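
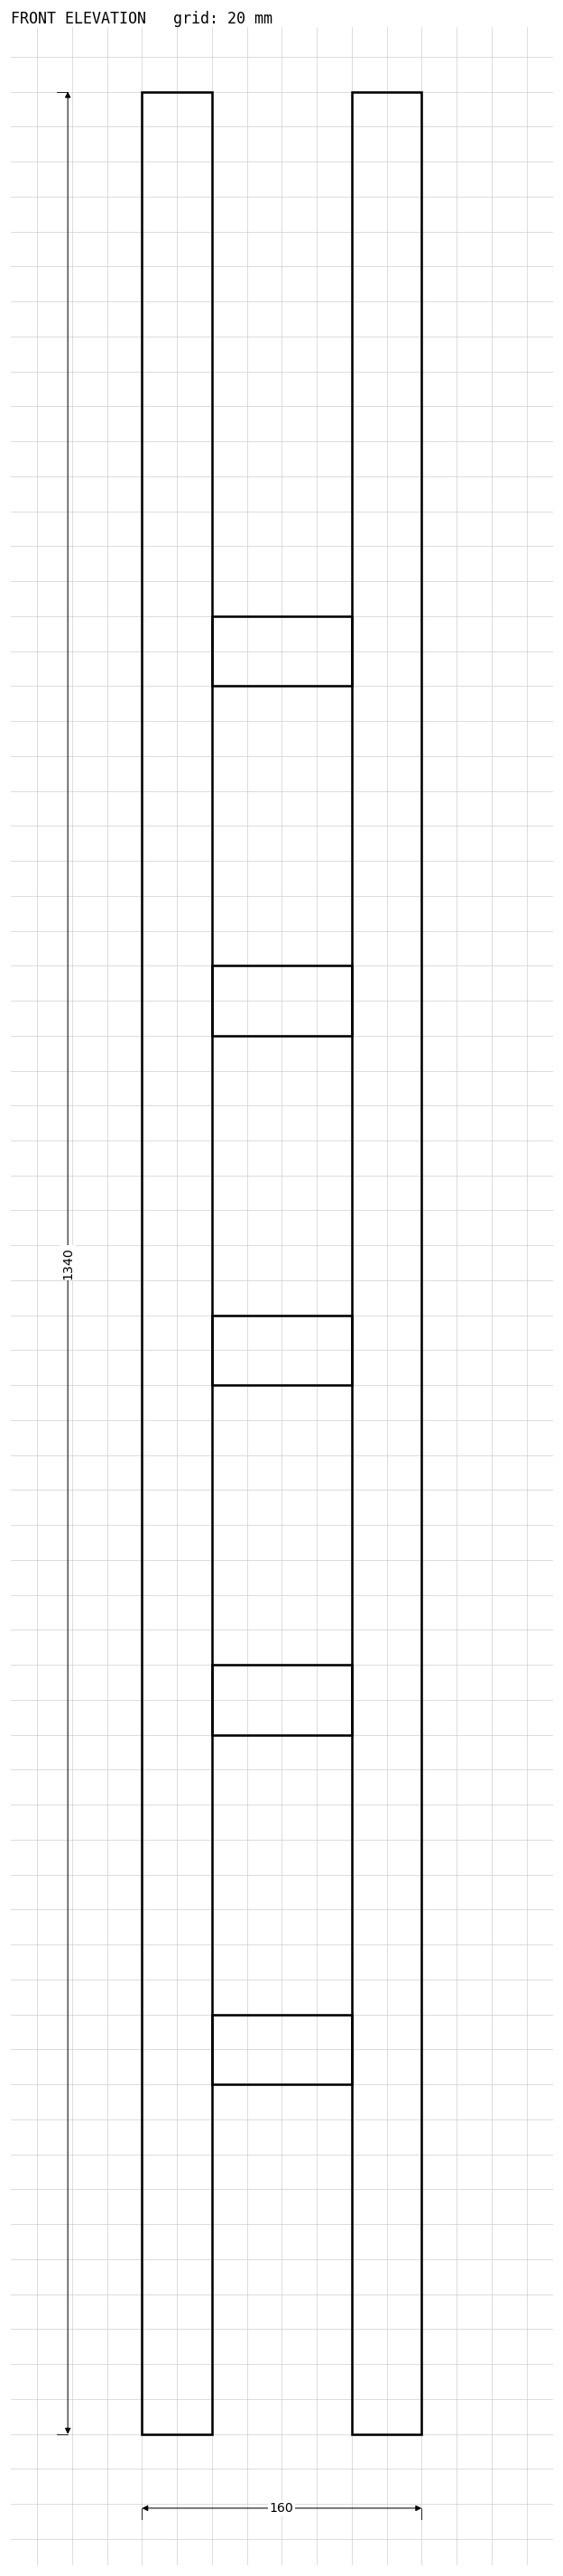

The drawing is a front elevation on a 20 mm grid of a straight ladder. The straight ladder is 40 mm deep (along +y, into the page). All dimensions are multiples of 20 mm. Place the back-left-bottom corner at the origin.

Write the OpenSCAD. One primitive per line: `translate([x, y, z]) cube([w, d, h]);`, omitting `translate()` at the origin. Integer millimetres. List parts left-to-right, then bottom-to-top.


cube([40, 40, 1340]);
translate([40, 0, 200]) cube([80, 40, 40]);
translate([40, 0, 400]) cube([80, 40, 40]);
translate([40, 0, 600]) cube([80, 40, 40]);
translate([40, 0, 800]) cube([80, 40, 40]);
translate([40, 0, 1000]) cube([80, 40, 40]);
translate([120, 0, 0]) cube([40, 40, 1340]);


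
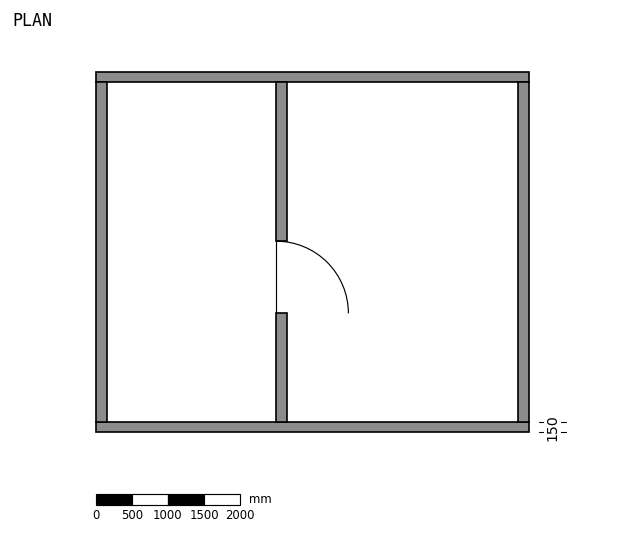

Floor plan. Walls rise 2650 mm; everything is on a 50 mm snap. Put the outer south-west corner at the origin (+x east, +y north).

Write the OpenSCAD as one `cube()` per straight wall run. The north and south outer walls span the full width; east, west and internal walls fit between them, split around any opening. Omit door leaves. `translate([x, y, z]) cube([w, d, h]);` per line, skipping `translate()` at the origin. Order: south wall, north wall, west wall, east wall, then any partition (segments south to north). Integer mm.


cube([6000, 150, 2650]);
translate([0, 4850, 0]) cube([6000, 150, 2650]);
translate([0, 150, 0]) cube([150, 4700, 2650]);
translate([5850, 150, 0]) cube([150, 4700, 2650]);
translate([2500, 150, 0]) cube([150, 1500, 2650]);
translate([2500, 2650, 0]) cube([150, 2200, 2650]);


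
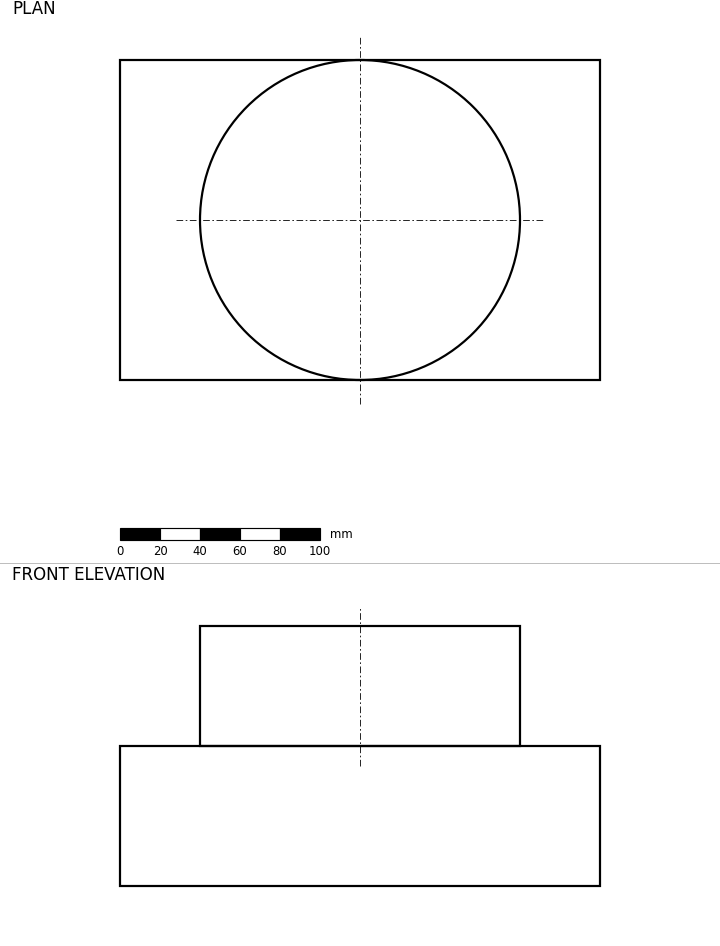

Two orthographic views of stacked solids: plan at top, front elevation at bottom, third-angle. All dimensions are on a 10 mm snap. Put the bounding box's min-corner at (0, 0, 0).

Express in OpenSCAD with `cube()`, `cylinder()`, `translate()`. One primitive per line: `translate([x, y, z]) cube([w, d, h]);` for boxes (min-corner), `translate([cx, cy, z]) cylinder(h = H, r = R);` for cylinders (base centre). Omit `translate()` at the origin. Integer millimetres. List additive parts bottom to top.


cube([240, 160, 70]);
translate([120, 80, 70]) cylinder(h = 60, r = 80);


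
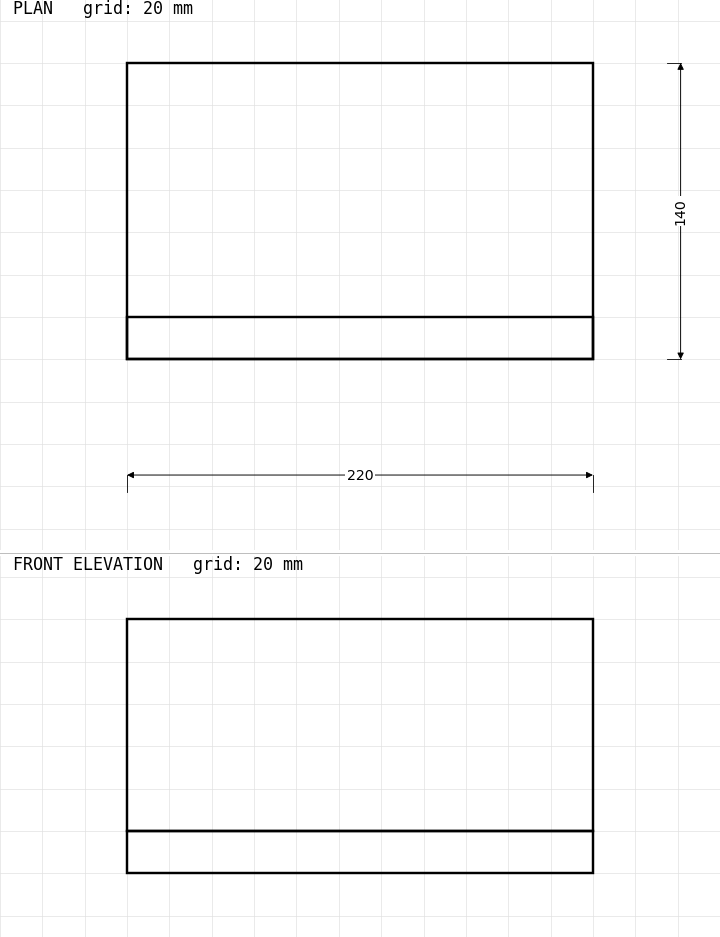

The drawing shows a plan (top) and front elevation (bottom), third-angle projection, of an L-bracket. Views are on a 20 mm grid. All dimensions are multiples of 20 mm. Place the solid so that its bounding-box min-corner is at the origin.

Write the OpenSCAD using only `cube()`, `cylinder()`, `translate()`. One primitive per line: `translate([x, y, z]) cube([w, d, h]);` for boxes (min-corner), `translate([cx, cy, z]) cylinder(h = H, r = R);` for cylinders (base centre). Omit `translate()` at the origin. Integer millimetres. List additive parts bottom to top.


cube([220, 140, 20]);
translate([0, 0, 20]) cube([220, 20, 100]);


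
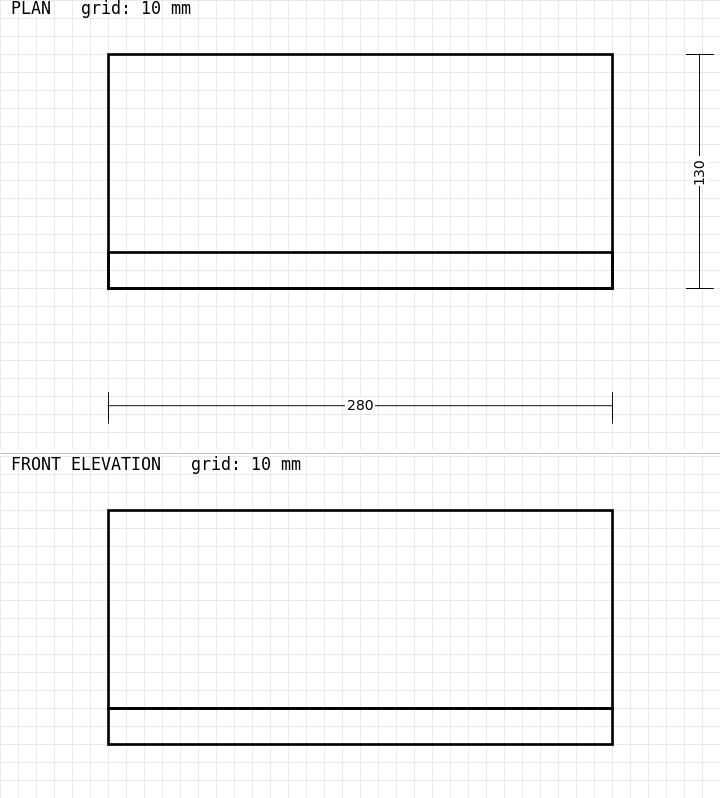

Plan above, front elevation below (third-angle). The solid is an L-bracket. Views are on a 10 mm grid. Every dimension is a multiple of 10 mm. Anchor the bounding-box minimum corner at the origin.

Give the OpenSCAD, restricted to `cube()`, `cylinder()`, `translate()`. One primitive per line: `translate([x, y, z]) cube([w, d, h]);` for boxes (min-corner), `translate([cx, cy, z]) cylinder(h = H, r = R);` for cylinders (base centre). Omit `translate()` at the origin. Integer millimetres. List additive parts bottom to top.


cube([280, 130, 20]);
translate([0, 0, 20]) cube([280, 20, 110]);


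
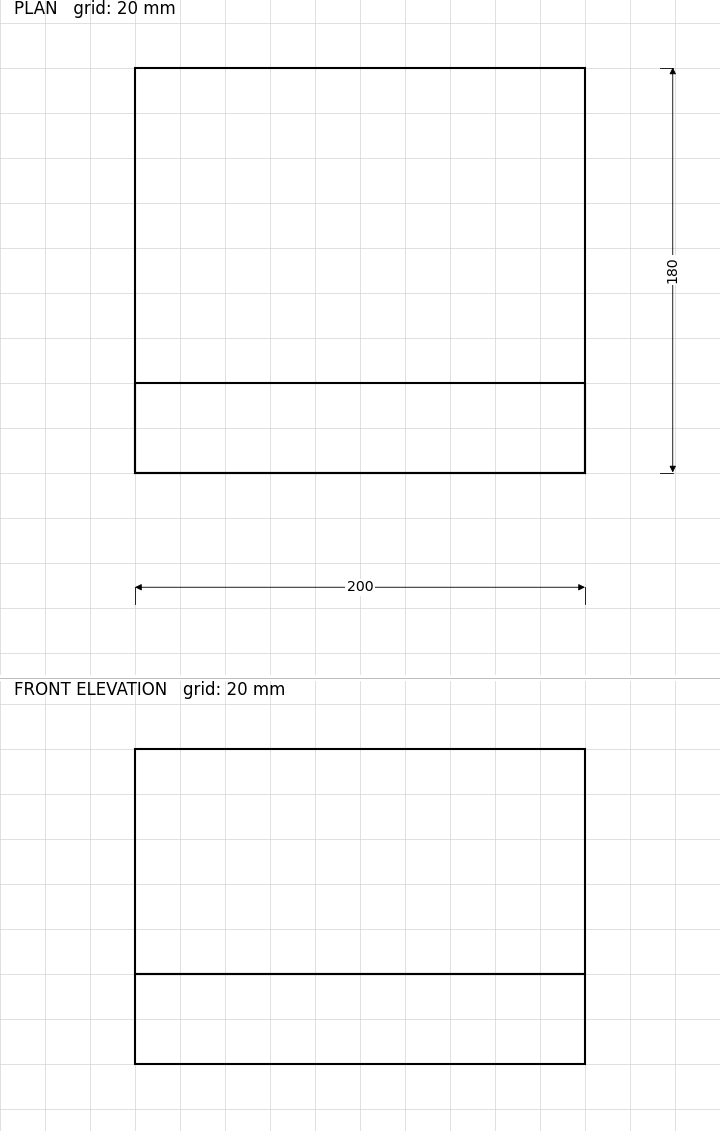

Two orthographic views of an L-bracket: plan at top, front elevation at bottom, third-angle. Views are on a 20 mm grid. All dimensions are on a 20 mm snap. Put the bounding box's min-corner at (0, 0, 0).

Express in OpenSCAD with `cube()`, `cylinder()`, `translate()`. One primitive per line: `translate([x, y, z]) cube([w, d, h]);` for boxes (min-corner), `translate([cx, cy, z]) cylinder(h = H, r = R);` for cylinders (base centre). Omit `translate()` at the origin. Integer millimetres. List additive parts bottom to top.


cube([200, 180, 40]);
translate([0, 0, 40]) cube([200, 40, 100]);


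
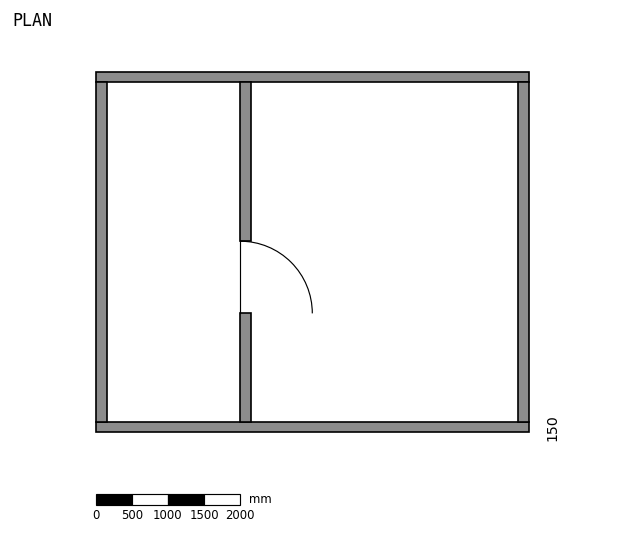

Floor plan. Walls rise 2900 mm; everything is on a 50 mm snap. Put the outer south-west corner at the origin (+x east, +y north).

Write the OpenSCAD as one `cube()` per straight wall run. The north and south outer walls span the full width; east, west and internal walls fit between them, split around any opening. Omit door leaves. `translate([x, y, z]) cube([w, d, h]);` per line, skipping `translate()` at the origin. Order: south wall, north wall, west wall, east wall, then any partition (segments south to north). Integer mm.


cube([6000, 150, 2900]);
translate([0, 4850, 0]) cube([6000, 150, 2900]);
translate([0, 150, 0]) cube([150, 4700, 2900]);
translate([5850, 150, 0]) cube([150, 4700, 2900]);
translate([2000, 150, 0]) cube([150, 1500, 2900]);
translate([2000, 2650, 0]) cube([150, 2200, 2900]);


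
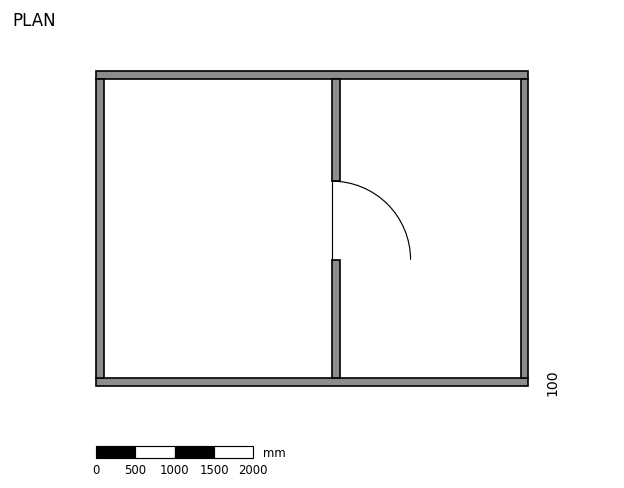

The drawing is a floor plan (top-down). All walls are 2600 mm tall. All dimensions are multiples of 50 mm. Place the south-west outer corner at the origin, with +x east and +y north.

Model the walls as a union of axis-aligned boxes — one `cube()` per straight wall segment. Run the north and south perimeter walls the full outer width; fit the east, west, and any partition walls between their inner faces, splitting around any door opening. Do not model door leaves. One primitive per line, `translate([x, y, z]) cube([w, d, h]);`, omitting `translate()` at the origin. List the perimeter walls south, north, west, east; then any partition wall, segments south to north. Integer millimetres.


cube([5500, 100, 2600]);
translate([0, 3900, 0]) cube([5500, 100, 2600]);
translate([0, 100, 0]) cube([100, 3800, 2600]);
translate([5400, 100, 0]) cube([100, 3800, 2600]);
translate([3000, 100, 0]) cube([100, 1500, 2600]);
translate([3000, 2600, 0]) cube([100, 1300, 2600]);


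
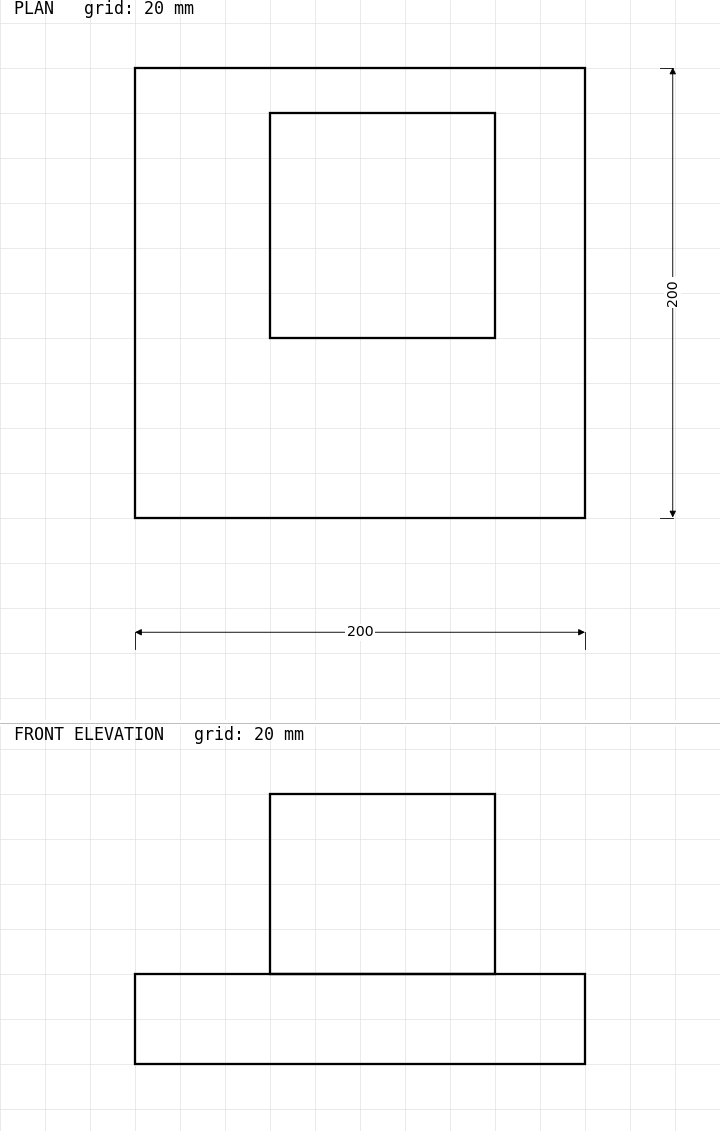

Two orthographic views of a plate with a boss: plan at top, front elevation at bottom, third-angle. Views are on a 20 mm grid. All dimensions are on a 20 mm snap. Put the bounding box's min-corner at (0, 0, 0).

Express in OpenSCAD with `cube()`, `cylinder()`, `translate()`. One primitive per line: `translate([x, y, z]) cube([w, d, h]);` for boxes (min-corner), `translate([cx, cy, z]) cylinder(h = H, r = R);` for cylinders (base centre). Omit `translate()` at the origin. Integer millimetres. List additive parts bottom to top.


cube([200, 200, 40]);
translate([60, 80, 40]) cube([100, 100, 80]);


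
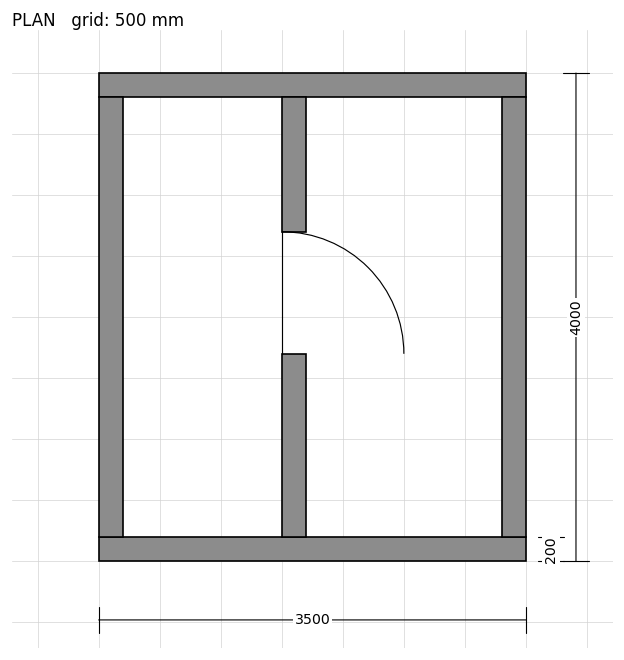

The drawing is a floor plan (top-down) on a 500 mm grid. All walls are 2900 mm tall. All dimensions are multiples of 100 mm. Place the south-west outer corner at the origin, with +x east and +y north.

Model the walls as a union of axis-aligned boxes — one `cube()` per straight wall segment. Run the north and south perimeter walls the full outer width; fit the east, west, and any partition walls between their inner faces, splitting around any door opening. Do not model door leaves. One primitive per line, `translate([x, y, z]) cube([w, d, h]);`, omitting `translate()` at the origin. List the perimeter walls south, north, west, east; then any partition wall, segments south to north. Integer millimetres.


cube([3500, 200, 2900]);
translate([0, 3800, 0]) cube([3500, 200, 2900]);
translate([0, 200, 0]) cube([200, 3600, 2900]);
translate([3300, 200, 0]) cube([200, 3600, 2900]);
translate([1500, 200, 0]) cube([200, 1500, 2900]);
translate([1500, 2700, 0]) cube([200, 1100, 2900]);


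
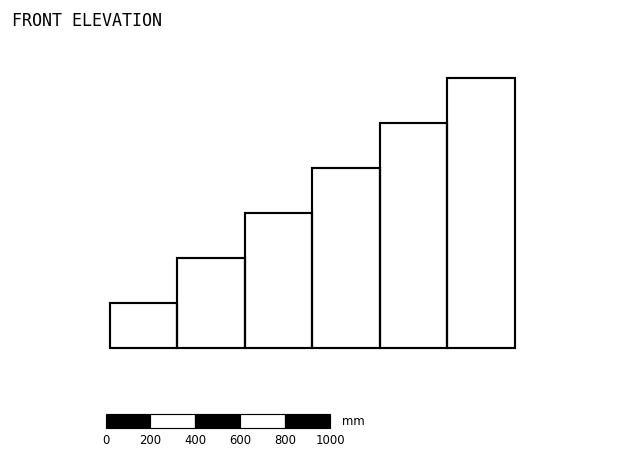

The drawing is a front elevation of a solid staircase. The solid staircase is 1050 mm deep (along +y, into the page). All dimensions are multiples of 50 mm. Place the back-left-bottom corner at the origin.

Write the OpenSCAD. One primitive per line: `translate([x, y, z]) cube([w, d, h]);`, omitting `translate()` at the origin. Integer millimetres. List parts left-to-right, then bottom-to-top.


cube([300, 1050, 200]);
translate([300, 0, 0]) cube([300, 1050, 400]);
translate([600, 0, 0]) cube([300, 1050, 600]);
translate([900, 0, 0]) cube([300, 1050, 800]);
translate([1200, 0, 0]) cube([300, 1050, 1000]);
translate([1500, 0, 0]) cube([300, 1050, 1200]);


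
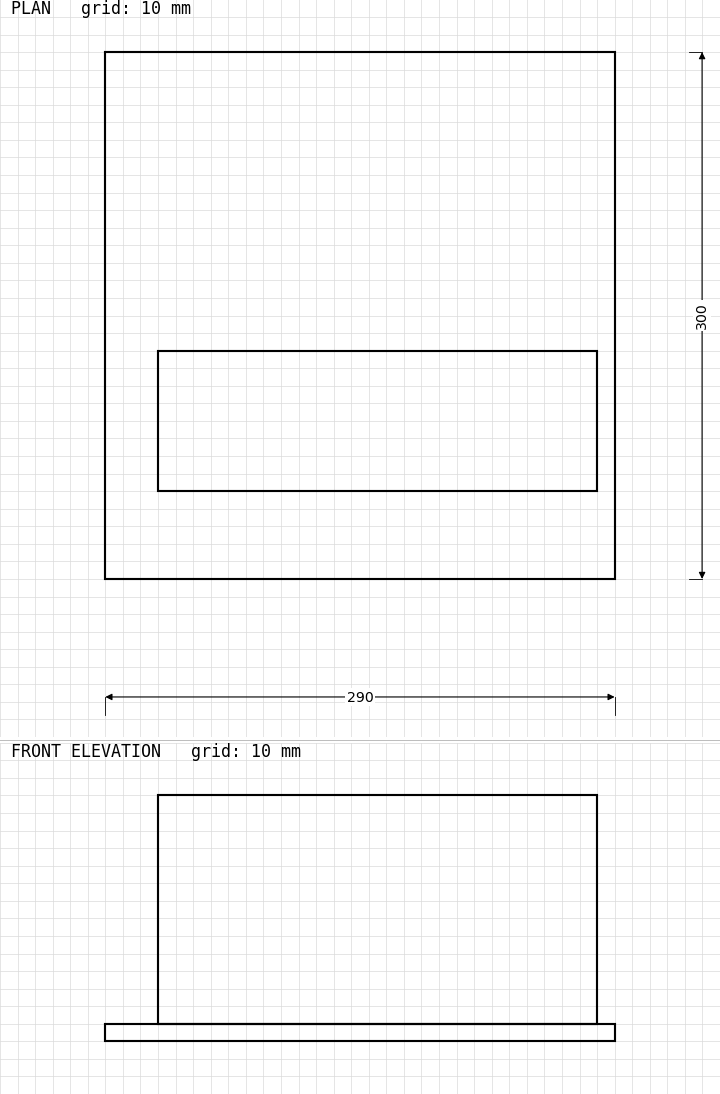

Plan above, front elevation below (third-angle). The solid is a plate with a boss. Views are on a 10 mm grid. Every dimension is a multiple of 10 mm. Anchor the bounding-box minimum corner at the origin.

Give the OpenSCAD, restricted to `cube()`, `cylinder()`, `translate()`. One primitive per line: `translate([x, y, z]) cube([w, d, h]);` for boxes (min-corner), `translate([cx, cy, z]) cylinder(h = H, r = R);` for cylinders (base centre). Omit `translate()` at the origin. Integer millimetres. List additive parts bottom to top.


cube([290, 300, 10]);
translate([30, 50, 10]) cube([250, 80, 130]);


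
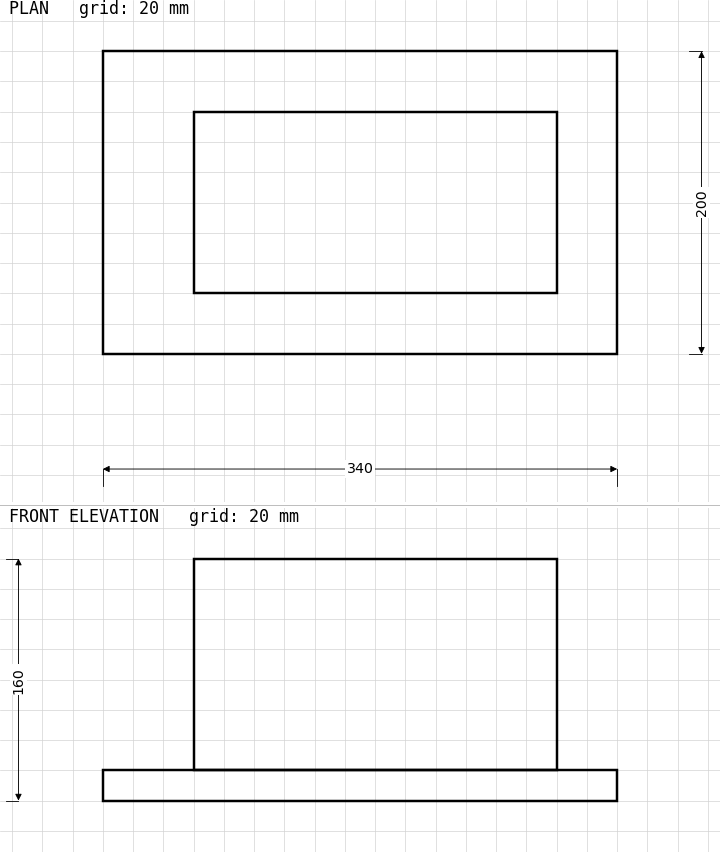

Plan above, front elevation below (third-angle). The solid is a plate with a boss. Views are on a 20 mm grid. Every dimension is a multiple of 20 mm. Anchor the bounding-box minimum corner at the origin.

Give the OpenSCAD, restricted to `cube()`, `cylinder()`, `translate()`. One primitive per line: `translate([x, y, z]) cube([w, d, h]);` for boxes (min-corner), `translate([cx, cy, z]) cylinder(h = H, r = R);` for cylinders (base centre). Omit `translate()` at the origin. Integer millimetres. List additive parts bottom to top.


cube([340, 200, 20]);
translate([60, 40, 20]) cube([240, 120, 140]);


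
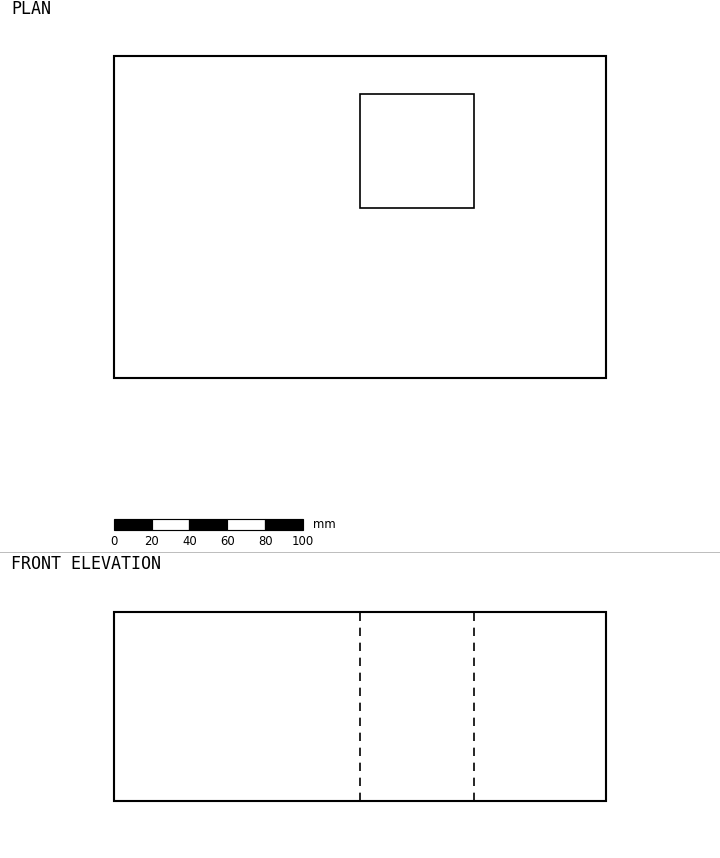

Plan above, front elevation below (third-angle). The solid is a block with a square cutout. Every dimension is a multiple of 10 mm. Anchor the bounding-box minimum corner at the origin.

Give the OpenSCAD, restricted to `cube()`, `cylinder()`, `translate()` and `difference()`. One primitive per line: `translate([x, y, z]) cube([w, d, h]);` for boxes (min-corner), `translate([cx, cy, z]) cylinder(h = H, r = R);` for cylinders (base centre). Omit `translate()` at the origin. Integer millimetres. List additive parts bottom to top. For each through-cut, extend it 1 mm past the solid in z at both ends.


difference() {
  cube([260, 170, 100]);
  translate([130, 90, -1]) cube([60, 60, 102]);
}


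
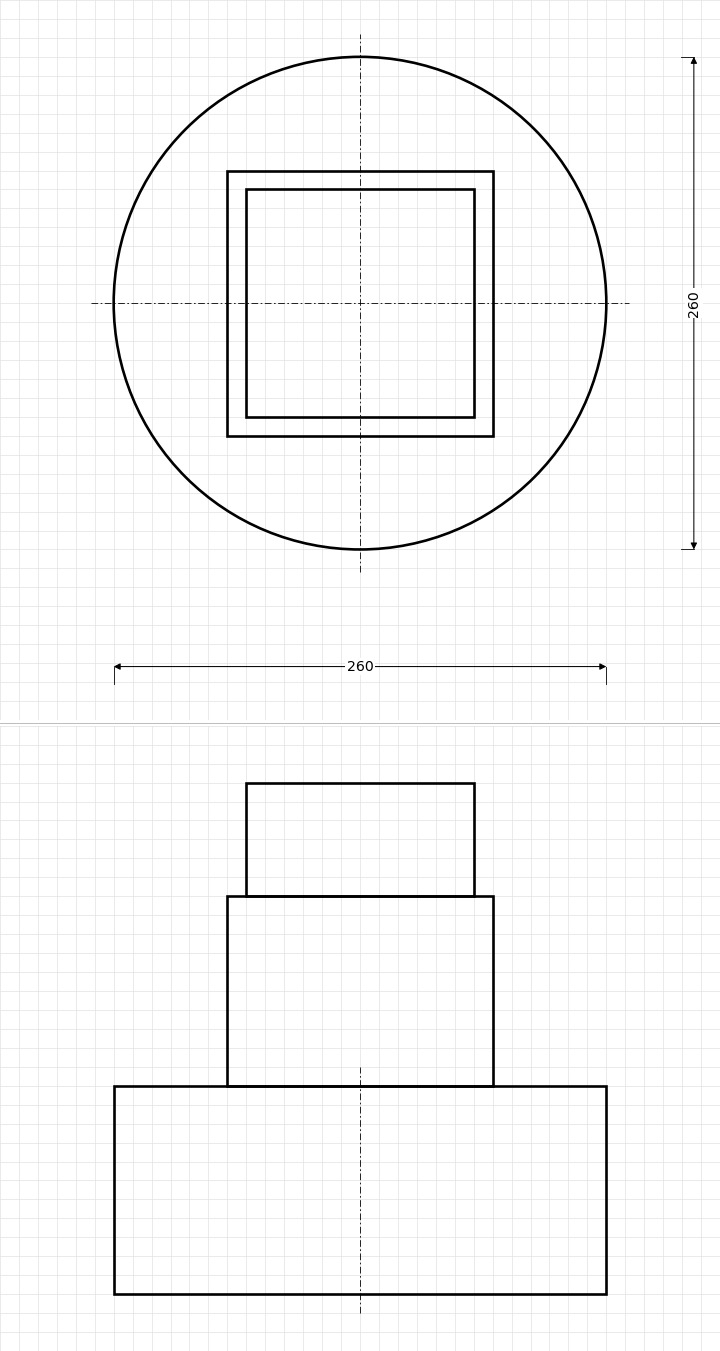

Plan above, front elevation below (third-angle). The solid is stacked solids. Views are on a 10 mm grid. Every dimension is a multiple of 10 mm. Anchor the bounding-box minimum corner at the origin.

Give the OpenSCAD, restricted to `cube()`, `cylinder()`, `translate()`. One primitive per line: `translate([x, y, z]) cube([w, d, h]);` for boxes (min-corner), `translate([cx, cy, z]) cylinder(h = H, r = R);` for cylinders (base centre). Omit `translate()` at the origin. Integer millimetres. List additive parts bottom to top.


translate([130, 130, 0]) cylinder(h = 110, r = 130);
translate([60, 60, 110]) cube([140, 140, 100]);
translate([70, 70, 210]) cube([120, 120, 60]);


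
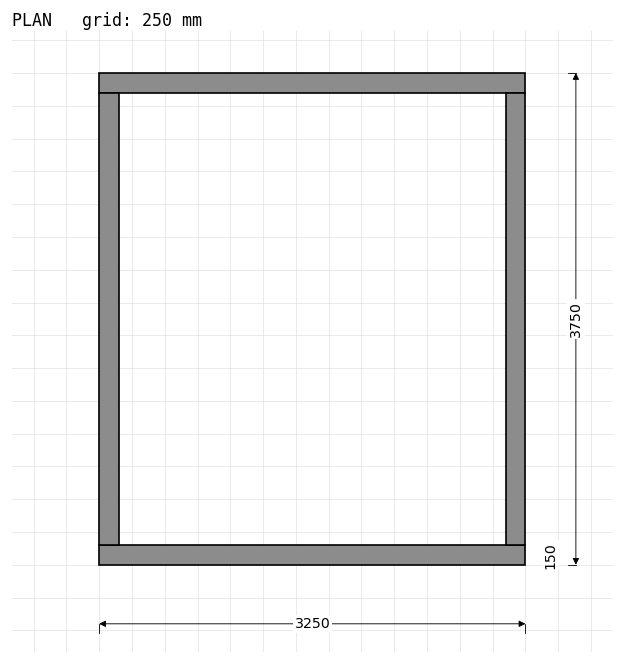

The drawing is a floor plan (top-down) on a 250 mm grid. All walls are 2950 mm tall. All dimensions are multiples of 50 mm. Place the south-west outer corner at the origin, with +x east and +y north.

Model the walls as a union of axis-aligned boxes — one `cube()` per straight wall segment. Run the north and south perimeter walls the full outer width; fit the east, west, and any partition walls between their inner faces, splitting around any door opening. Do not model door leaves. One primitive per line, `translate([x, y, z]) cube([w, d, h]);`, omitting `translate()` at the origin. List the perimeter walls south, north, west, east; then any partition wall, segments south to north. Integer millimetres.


cube([3250, 150, 2950]);
translate([0, 3600, 0]) cube([3250, 150, 2950]);
translate([0, 150, 0]) cube([150, 3450, 2950]);
translate([3100, 150, 0]) cube([150, 3450, 2950]);


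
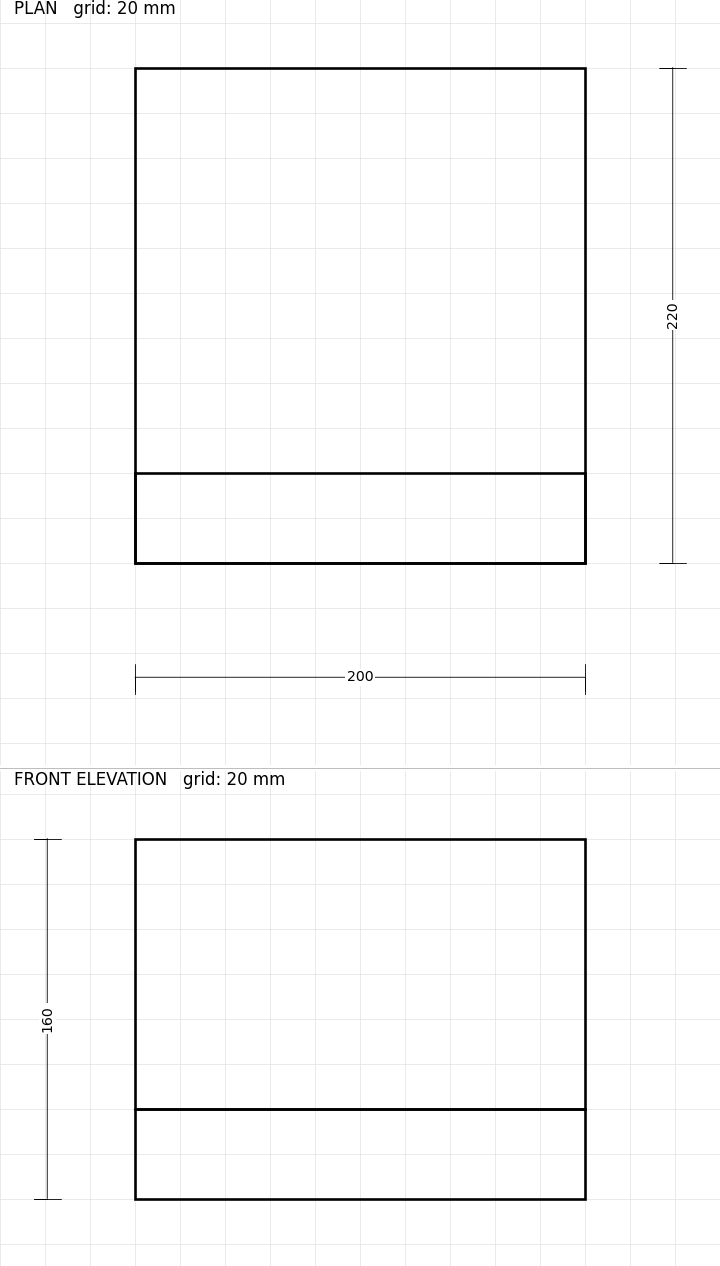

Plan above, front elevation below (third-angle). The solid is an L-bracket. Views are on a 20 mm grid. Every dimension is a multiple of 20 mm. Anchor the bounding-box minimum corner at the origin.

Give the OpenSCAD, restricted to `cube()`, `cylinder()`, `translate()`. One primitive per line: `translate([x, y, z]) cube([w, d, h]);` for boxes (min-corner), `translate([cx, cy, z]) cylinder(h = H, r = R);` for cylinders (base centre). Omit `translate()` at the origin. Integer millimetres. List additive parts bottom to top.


cube([200, 220, 40]);
translate([0, 0, 40]) cube([200, 40, 120]);


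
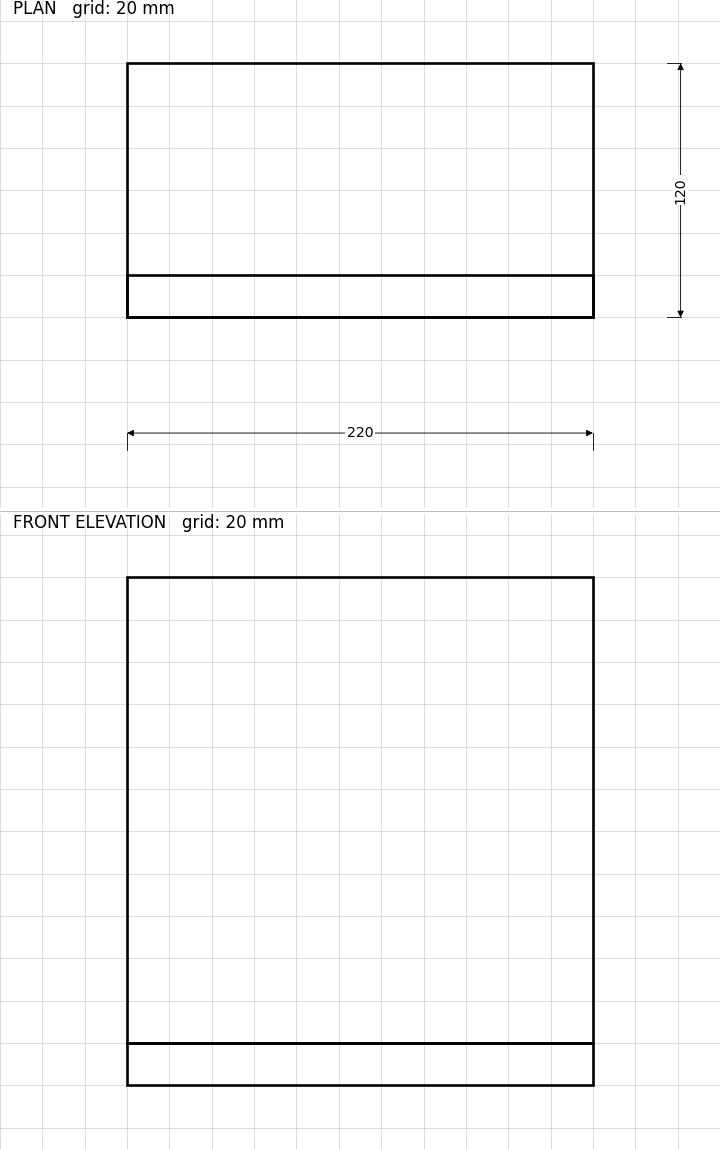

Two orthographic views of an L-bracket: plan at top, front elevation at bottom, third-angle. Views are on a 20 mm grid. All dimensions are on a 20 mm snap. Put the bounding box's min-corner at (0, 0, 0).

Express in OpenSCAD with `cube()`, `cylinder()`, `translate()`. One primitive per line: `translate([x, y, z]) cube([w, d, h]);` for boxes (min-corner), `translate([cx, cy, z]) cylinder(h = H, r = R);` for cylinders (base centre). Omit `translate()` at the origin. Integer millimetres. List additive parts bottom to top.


cube([220, 120, 20]);
translate([0, 0, 20]) cube([220, 20, 220]);


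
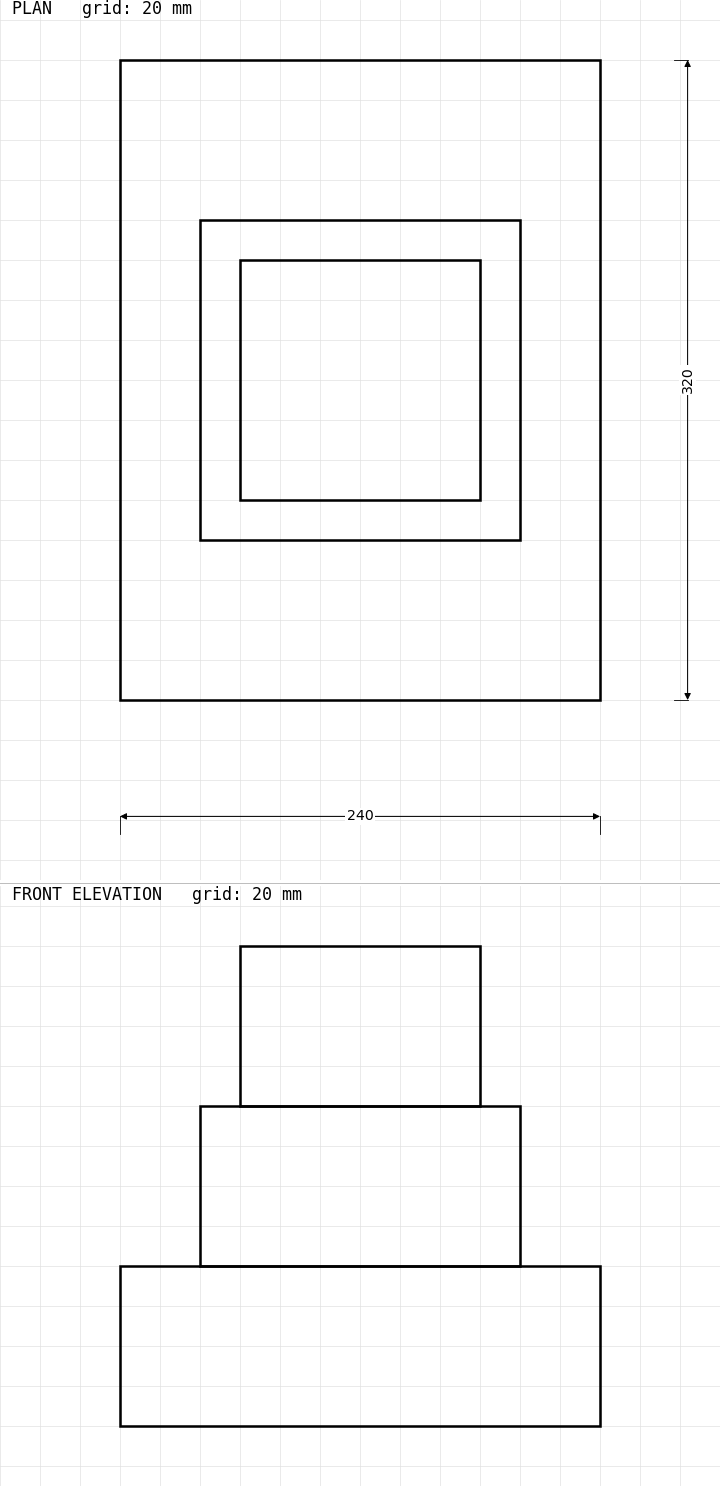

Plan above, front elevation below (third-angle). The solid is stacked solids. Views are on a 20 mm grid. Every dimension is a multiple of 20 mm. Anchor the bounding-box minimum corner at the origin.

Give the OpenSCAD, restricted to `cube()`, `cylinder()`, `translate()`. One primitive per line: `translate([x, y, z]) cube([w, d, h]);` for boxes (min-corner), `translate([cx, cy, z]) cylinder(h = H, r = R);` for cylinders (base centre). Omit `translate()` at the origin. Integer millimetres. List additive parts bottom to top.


cube([240, 320, 80]);
translate([40, 80, 80]) cube([160, 160, 80]);
translate([60, 100, 160]) cube([120, 120, 80]);


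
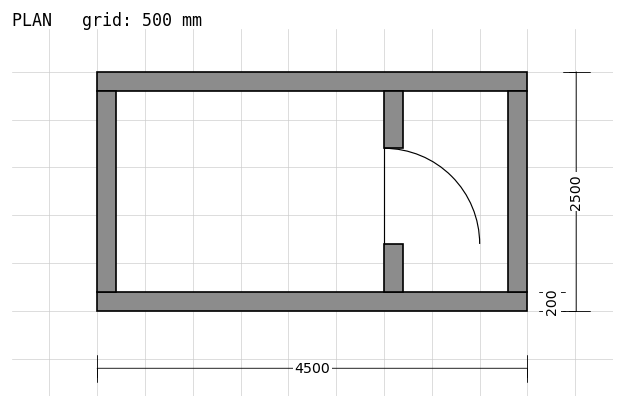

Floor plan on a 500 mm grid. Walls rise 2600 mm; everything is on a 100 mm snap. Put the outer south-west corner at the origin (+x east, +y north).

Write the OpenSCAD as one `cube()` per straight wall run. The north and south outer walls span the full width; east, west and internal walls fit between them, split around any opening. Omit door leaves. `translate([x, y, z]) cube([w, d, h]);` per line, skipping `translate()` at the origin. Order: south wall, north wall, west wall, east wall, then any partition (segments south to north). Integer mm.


cube([4500, 200, 2600]);
translate([0, 2300, 0]) cube([4500, 200, 2600]);
translate([0, 200, 0]) cube([200, 2100, 2600]);
translate([4300, 200, 0]) cube([200, 2100, 2600]);
translate([3000, 200, 0]) cube([200, 500, 2600]);
translate([3000, 1700, 0]) cube([200, 600, 2600]);


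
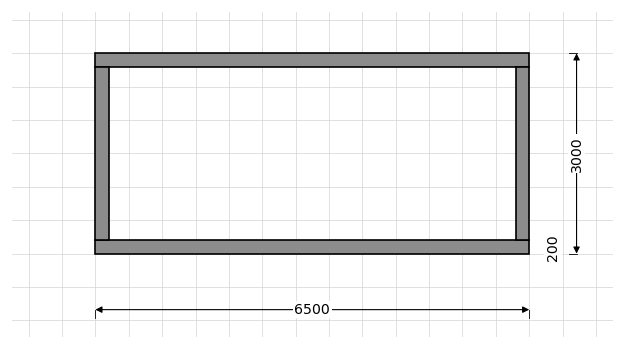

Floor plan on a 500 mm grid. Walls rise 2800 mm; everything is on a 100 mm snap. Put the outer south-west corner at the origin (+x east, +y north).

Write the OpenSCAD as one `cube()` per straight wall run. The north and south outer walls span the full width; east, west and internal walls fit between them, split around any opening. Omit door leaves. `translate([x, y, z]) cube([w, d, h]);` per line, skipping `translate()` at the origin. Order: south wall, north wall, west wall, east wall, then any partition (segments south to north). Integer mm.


cube([6500, 200, 2800]);
translate([0, 2800, 0]) cube([6500, 200, 2800]);
translate([0, 200, 0]) cube([200, 2600, 2800]);
translate([6300, 200, 0]) cube([200, 2600, 2800]);


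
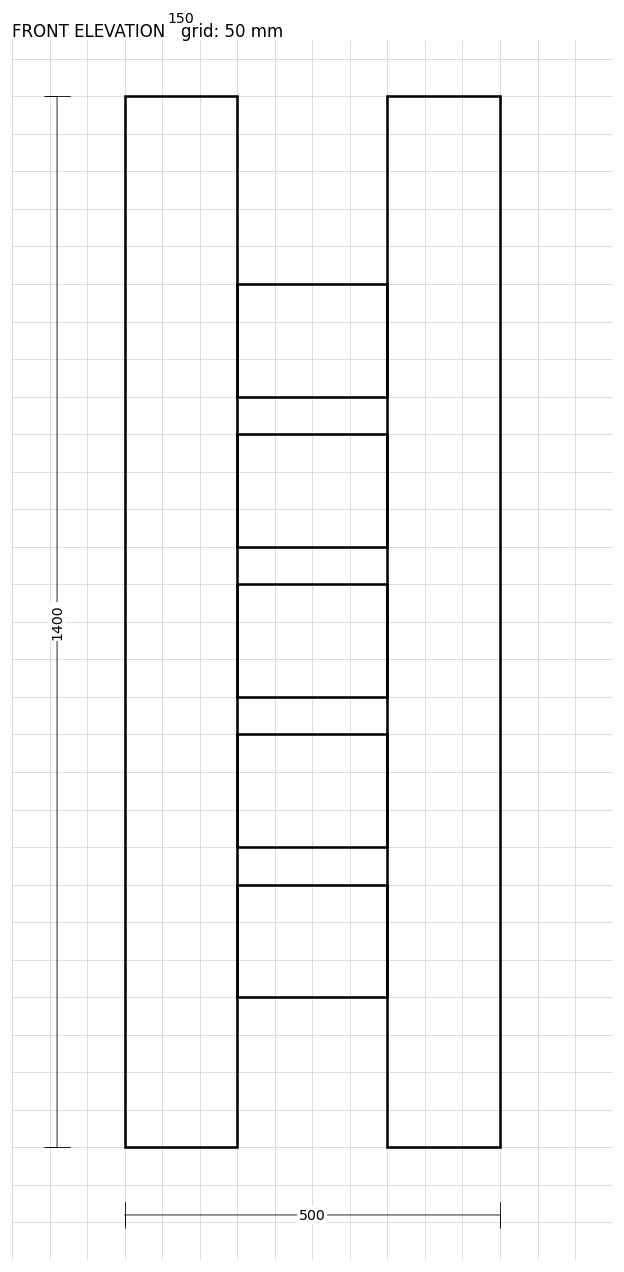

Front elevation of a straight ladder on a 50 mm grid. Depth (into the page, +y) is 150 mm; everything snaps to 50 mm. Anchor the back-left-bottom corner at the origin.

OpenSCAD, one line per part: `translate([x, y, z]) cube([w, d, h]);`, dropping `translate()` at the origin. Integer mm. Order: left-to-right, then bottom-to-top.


cube([150, 150, 1400]);
translate([150, 0, 200]) cube([200, 150, 150]);
translate([150, 0, 400]) cube([200, 150, 150]);
translate([150, 0, 600]) cube([200, 150, 150]);
translate([150, 0, 800]) cube([200, 150, 150]);
translate([150, 0, 1000]) cube([200, 150, 150]);
translate([350, 0, 0]) cube([150, 150, 1400]);


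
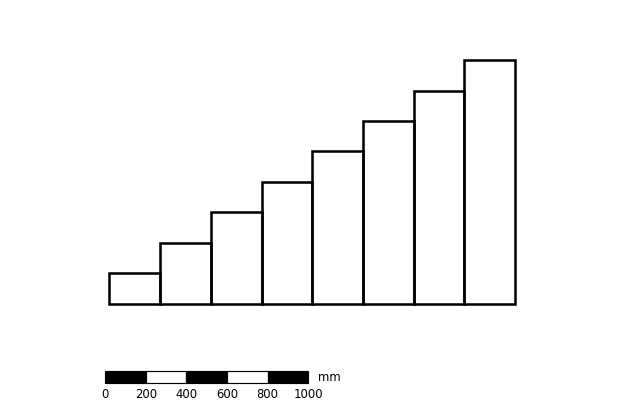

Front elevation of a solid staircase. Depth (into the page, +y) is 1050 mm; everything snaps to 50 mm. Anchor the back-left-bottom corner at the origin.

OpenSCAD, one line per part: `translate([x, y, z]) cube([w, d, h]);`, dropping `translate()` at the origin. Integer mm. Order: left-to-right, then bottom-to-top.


cube([250, 1050, 150]);
translate([250, 0, 0]) cube([250, 1050, 300]);
translate([500, 0, 0]) cube([250, 1050, 450]);
translate([750, 0, 0]) cube([250, 1050, 600]);
translate([1000, 0, 0]) cube([250, 1050, 750]);
translate([1250, 0, 0]) cube([250, 1050, 900]);
translate([1500, 0, 0]) cube([250, 1050, 1050]);
translate([1750, 0, 0]) cube([250, 1050, 1200]);


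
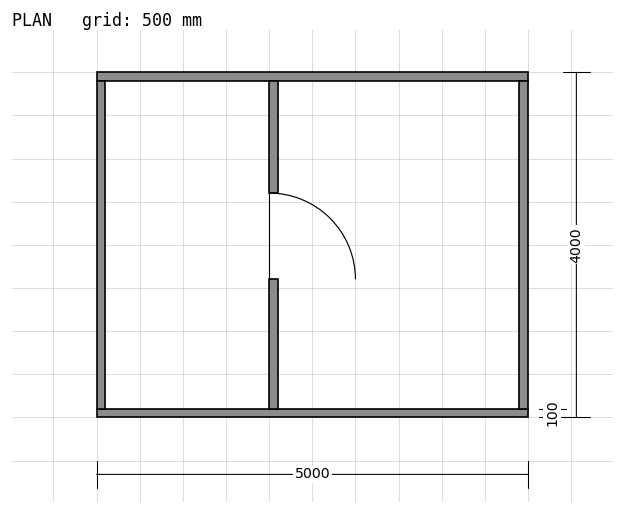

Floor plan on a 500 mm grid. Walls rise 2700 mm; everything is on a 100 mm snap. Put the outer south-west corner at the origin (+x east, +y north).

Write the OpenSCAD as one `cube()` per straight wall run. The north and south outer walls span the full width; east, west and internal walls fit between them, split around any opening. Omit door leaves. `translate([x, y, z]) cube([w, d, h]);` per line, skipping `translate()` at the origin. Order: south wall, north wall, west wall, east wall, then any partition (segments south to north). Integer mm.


cube([5000, 100, 2700]);
translate([0, 3900, 0]) cube([5000, 100, 2700]);
translate([0, 100, 0]) cube([100, 3800, 2700]);
translate([4900, 100, 0]) cube([100, 3800, 2700]);
translate([2000, 100, 0]) cube([100, 1500, 2700]);
translate([2000, 2600, 0]) cube([100, 1300, 2700]);


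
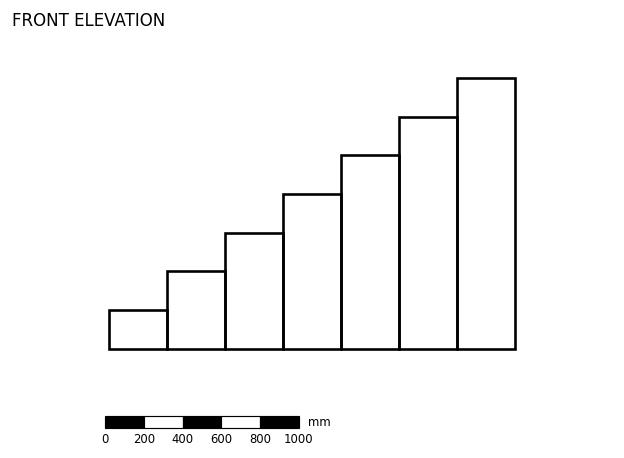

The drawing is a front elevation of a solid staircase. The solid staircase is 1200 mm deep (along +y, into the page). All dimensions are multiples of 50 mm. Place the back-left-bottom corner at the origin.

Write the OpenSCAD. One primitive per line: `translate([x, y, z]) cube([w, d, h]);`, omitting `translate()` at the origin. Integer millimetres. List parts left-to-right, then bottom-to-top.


cube([300, 1200, 200]);
translate([300, 0, 0]) cube([300, 1200, 400]);
translate([600, 0, 0]) cube([300, 1200, 600]);
translate([900, 0, 0]) cube([300, 1200, 800]);
translate([1200, 0, 0]) cube([300, 1200, 1000]);
translate([1500, 0, 0]) cube([300, 1200, 1200]);
translate([1800, 0, 0]) cube([300, 1200, 1400]);


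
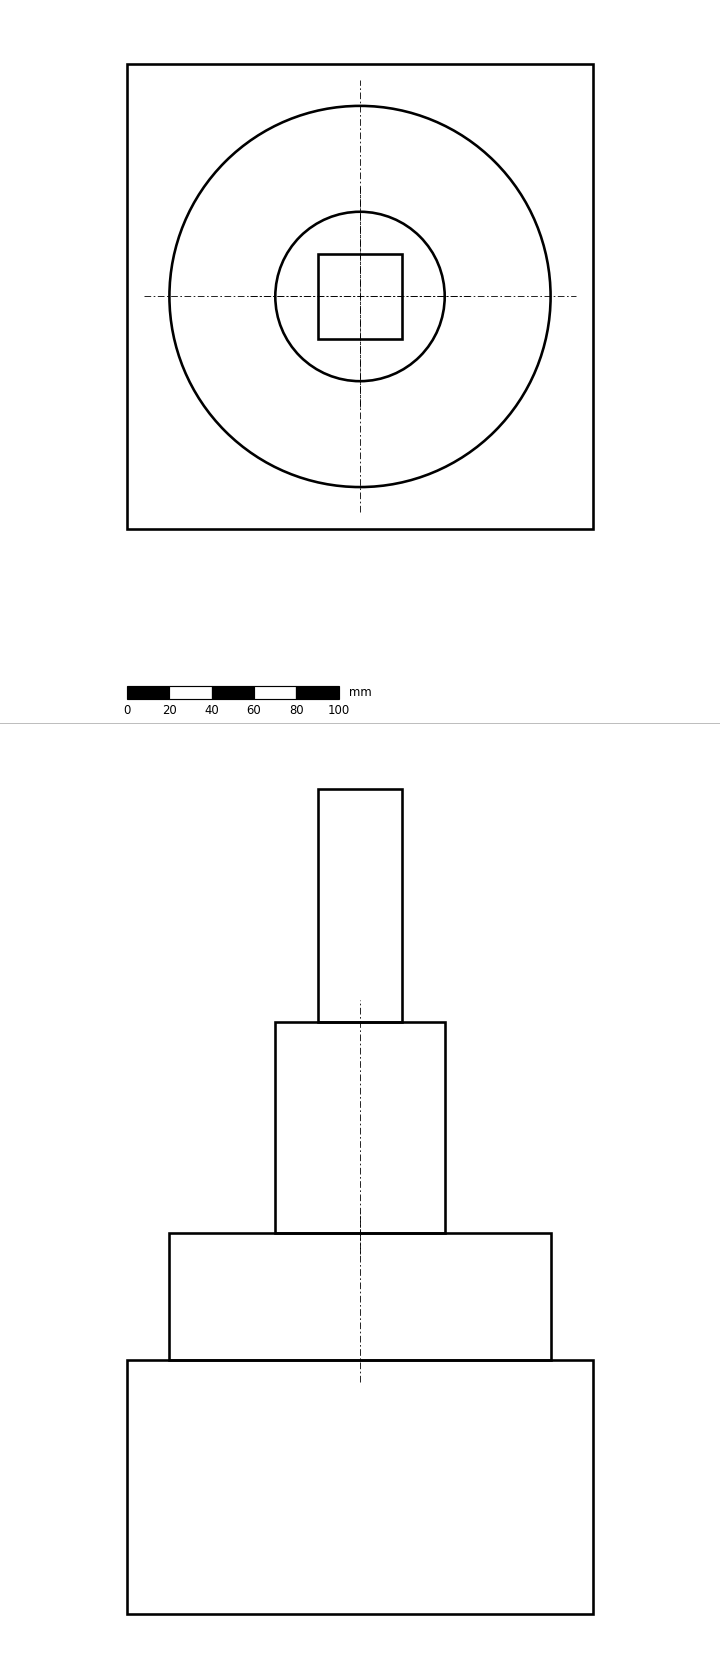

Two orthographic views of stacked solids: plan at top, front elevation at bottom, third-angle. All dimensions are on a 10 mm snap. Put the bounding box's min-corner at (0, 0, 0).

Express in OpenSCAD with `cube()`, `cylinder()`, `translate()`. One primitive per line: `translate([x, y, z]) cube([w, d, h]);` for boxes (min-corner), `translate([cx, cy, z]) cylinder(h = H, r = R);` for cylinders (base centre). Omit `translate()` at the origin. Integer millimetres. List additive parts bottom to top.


cube([220, 220, 120]);
translate([110, 110, 120]) cylinder(h = 60, r = 90);
translate([110, 110, 180]) cylinder(h = 100, r = 40);
translate([90, 90, 280]) cube([40, 40, 110]);


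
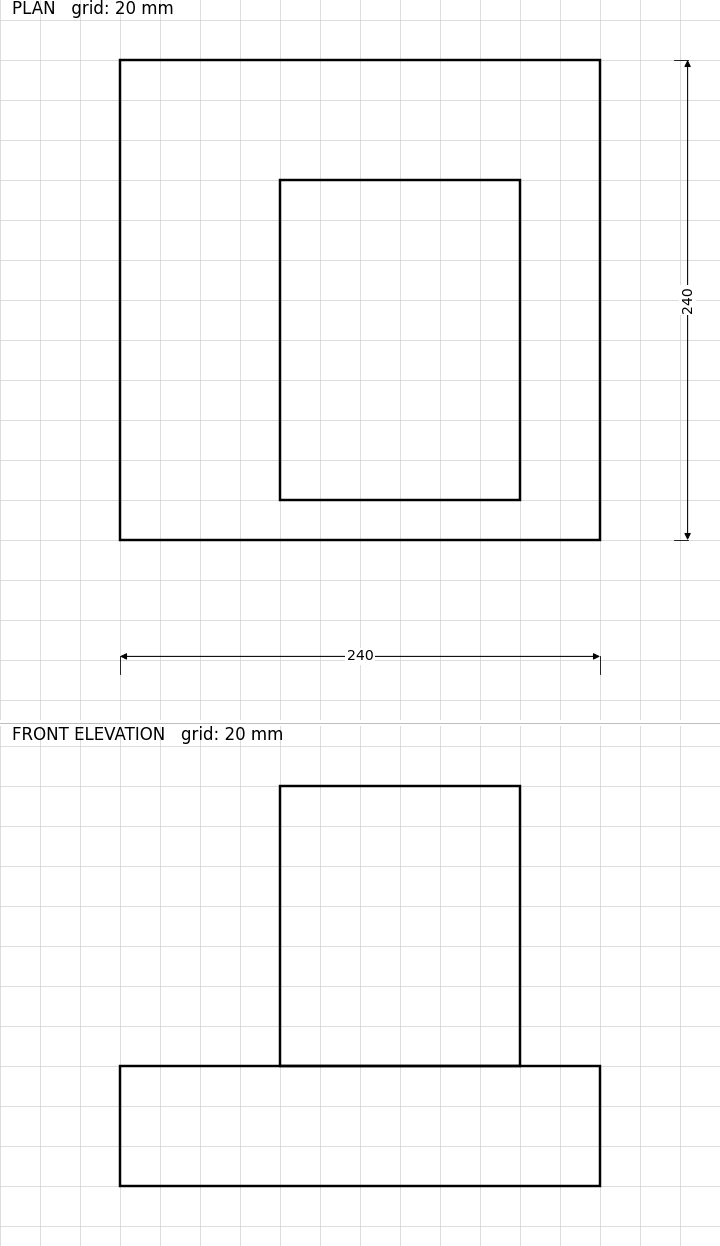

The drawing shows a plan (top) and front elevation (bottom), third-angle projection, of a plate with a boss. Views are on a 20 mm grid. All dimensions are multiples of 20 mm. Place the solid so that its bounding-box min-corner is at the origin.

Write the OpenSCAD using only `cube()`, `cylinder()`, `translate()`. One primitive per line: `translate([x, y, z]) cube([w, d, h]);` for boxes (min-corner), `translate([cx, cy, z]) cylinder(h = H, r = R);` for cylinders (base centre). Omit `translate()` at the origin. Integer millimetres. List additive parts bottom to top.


cube([240, 240, 60]);
translate([80, 20, 60]) cube([120, 160, 140]);


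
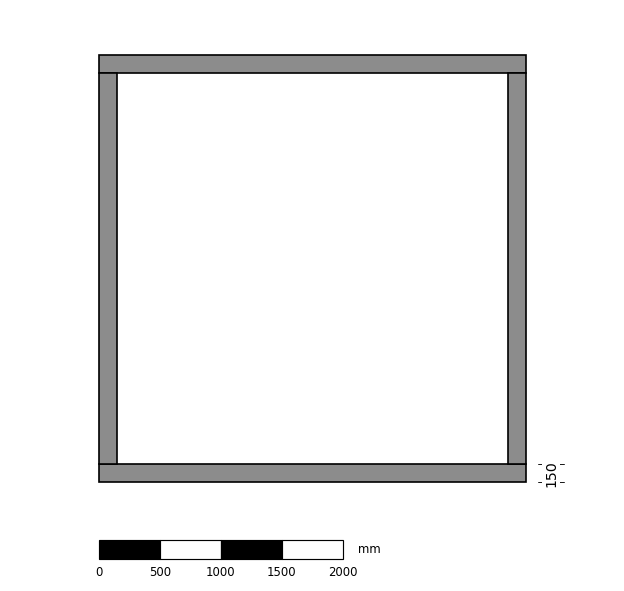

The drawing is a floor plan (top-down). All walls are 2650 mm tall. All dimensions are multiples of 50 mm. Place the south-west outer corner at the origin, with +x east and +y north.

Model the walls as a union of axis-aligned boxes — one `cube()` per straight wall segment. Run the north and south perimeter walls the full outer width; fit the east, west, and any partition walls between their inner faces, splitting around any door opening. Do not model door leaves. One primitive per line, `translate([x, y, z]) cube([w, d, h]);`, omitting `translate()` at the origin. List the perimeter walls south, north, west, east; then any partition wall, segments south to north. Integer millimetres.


cube([3500, 150, 2650]);
translate([0, 3350, 0]) cube([3500, 150, 2650]);
translate([0, 150, 0]) cube([150, 3200, 2650]);
translate([3350, 150, 0]) cube([150, 3200, 2650]);


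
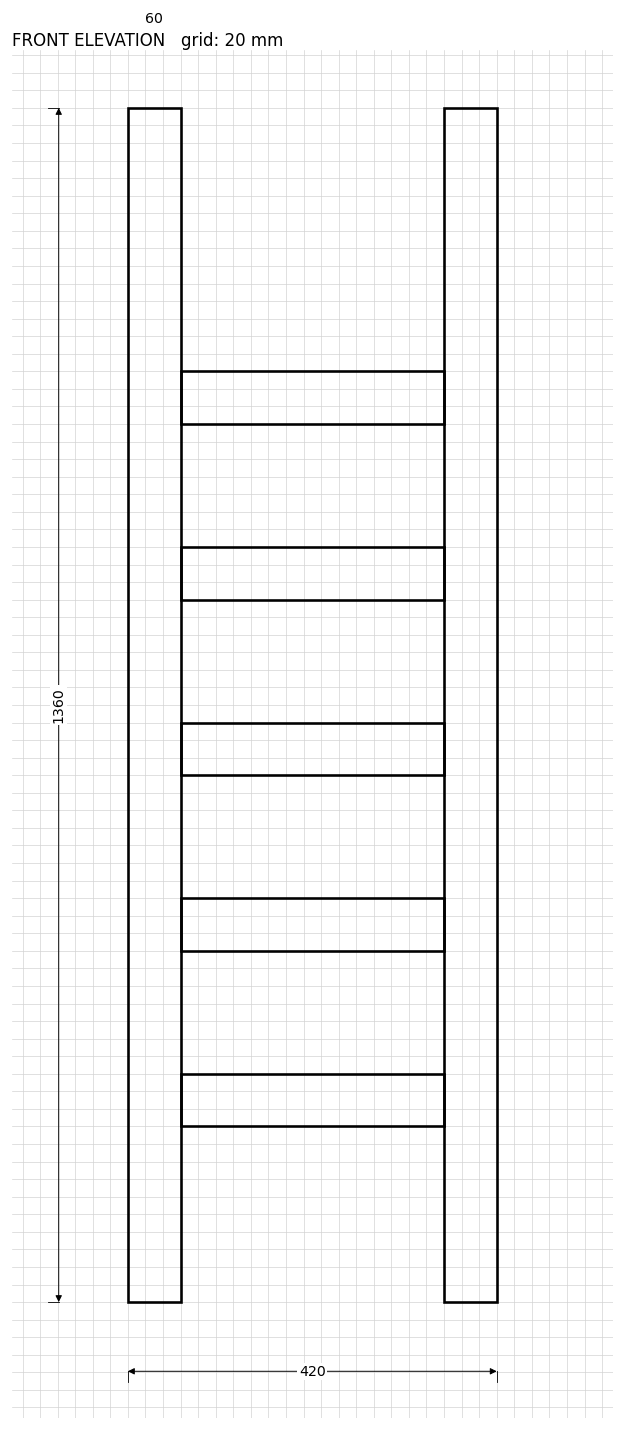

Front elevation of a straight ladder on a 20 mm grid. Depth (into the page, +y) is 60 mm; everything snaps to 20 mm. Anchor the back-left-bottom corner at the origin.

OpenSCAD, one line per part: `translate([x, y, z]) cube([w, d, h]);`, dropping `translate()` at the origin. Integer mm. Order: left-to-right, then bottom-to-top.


cube([60, 60, 1360]);
translate([60, 0, 200]) cube([300, 60, 60]);
translate([60, 0, 400]) cube([300, 60, 60]);
translate([60, 0, 600]) cube([300, 60, 60]);
translate([60, 0, 800]) cube([300, 60, 60]);
translate([60, 0, 1000]) cube([300, 60, 60]);
translate([360, 0, 0]) cube([60, 60, 1360]);


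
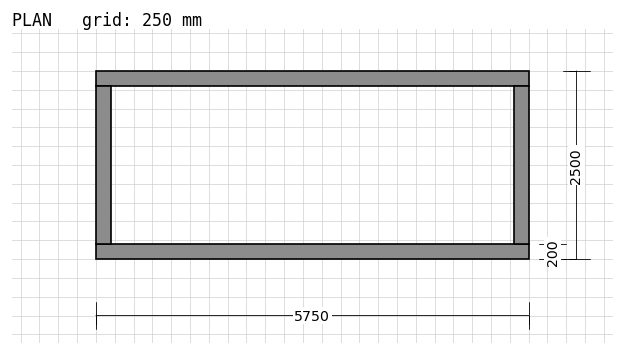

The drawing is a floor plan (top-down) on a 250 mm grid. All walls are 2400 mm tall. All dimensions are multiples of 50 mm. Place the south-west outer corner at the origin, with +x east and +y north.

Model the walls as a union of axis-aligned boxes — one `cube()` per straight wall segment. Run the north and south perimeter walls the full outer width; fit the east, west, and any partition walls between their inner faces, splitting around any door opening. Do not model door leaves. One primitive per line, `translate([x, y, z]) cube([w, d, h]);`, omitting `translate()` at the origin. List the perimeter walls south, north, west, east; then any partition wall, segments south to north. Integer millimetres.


cube([5750, 200, 2400]);
translate([0, 2300, 0]) cube([5750, 200, 2400]);
translate([0, 200, 0]) cube([200, 2100, 2400]);
translate([5550, 200, 0]) cube([200, 2100, 2400]);


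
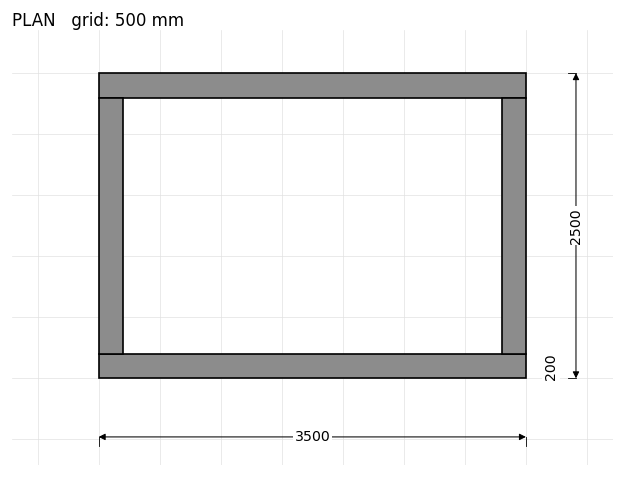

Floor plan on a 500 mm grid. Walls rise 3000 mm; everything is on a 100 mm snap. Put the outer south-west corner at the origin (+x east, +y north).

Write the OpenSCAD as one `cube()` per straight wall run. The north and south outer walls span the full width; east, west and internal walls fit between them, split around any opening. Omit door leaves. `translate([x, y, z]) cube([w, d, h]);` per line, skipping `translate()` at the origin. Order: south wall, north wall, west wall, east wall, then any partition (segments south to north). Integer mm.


cube([3500, 200, 3000]);
translate([0, 2300, 0]) cube([3500, 200, 3000]);
translate([0, 200, 0]) cube([200, 2100, 3000]);
translate([3300, 200, 0]) cube([200, 2100, 3000]);


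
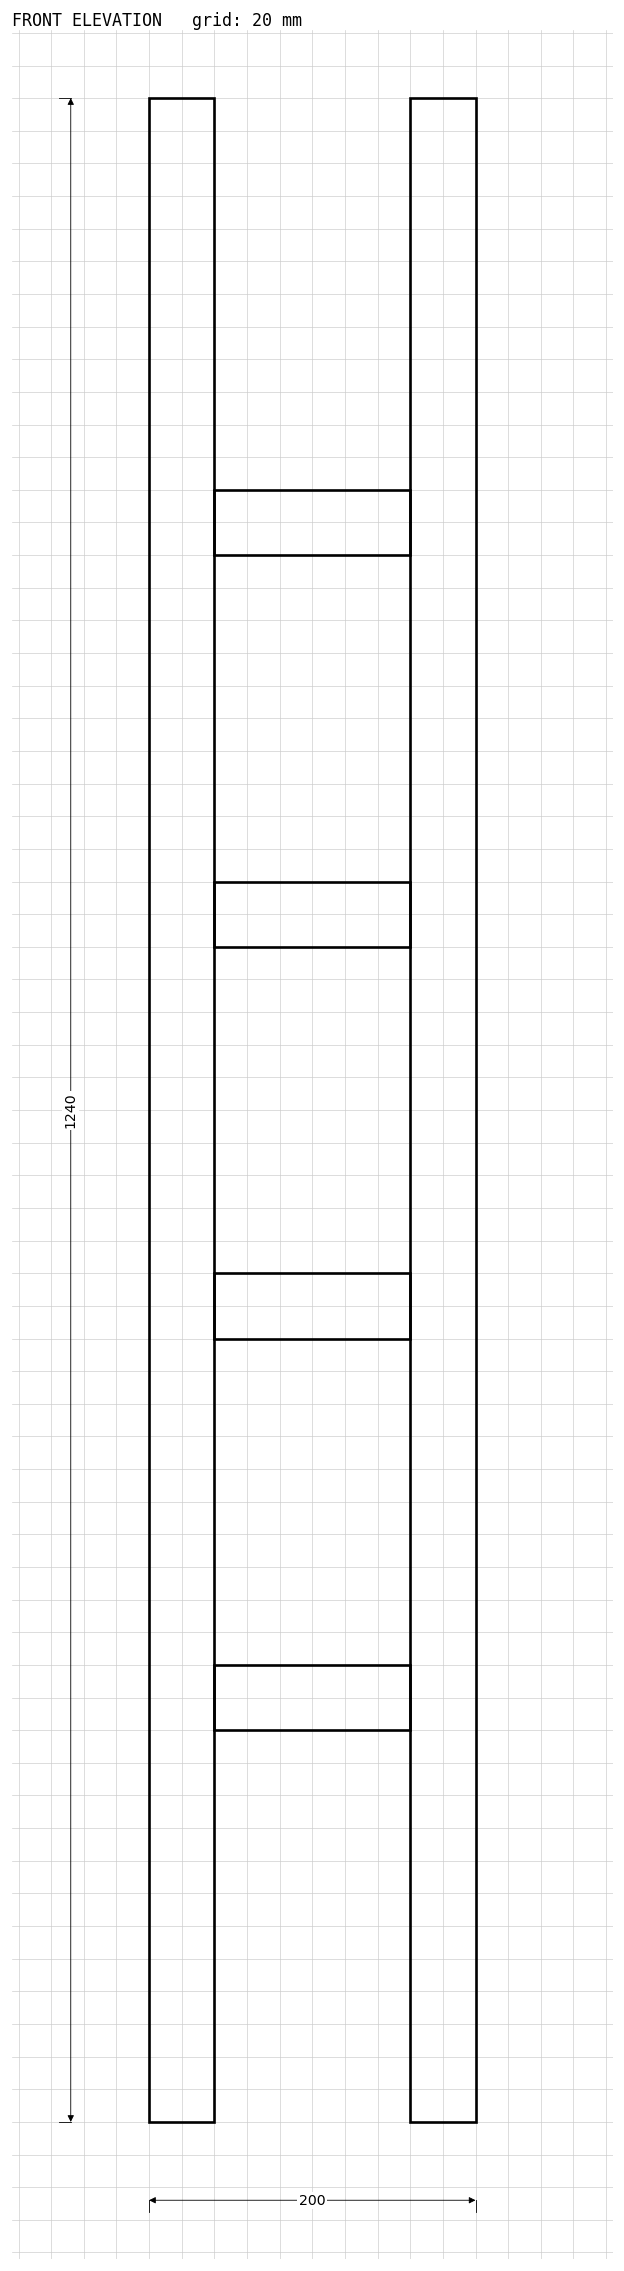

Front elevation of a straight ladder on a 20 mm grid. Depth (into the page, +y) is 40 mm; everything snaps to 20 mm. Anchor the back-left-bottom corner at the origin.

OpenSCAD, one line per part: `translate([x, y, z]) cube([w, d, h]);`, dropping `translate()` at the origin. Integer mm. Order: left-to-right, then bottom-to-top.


cube([40, 40, 1240]);
translate([40, 0, 240]) cube([120, 40, 40]);
translate([40, 0, 480]) cube([120, 40, 40]);
translate([40, 0, 720]) cube([120, 40, 40]);
translate([40, 0, 960]) cube([120, 40, 40]);
translate([160, 0, 0]) cube([40, 40, 1240]);


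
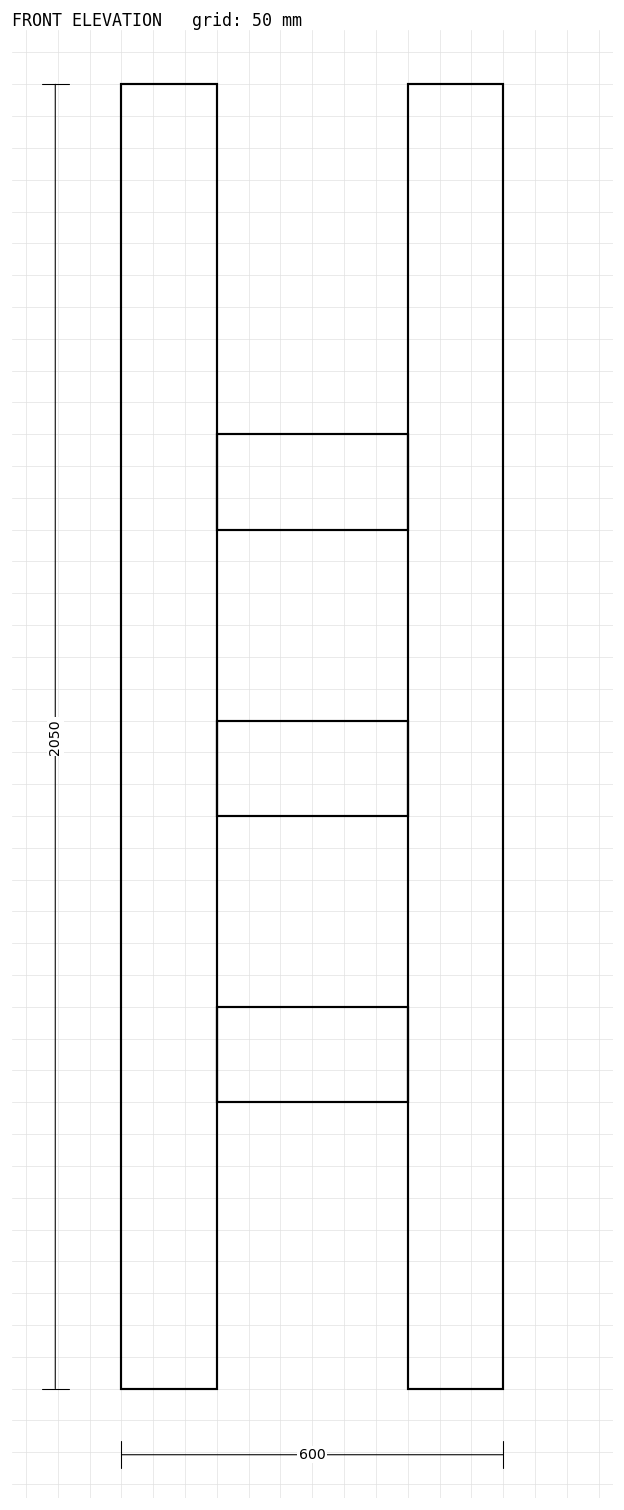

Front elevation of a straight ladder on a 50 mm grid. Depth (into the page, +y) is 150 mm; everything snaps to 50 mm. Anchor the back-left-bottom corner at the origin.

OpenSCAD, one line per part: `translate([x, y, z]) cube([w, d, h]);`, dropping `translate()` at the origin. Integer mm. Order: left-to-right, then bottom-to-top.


cube([150, 150, 2050]);
translate([150, 0, 450]) cube([300, 150, 150]);
translate([150, 0, 900]) cube([300, 150, 150]);
translate([150, 0, 1350]) cube([300, 150, 150]);
translate([450, 0, 0]) cube([150, 150, 2050]);


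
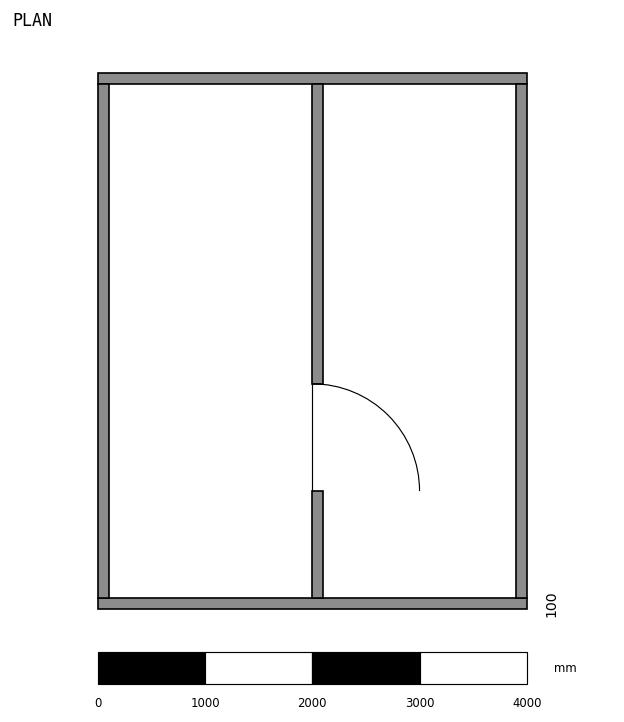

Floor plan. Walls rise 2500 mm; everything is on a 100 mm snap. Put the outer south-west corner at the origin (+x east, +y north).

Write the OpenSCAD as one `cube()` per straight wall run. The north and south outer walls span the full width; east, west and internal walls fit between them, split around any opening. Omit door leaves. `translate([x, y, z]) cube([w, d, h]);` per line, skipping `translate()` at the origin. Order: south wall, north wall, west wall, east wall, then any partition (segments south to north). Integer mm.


cube([4000, 100, 2500]);
translate([0, 4900, 0]) cube([4000, 100, 2500]);
translate([0, 100, 0]) cube([100, 4800, 2500]);
translate([3900, 100, 0]) cube([100, 4800, 2500]);
translate([2000, 100, 0]) cube([100, 1000, 2500]);
translate([2000, 2100, 0]) cube([100, 2800, 2500]);


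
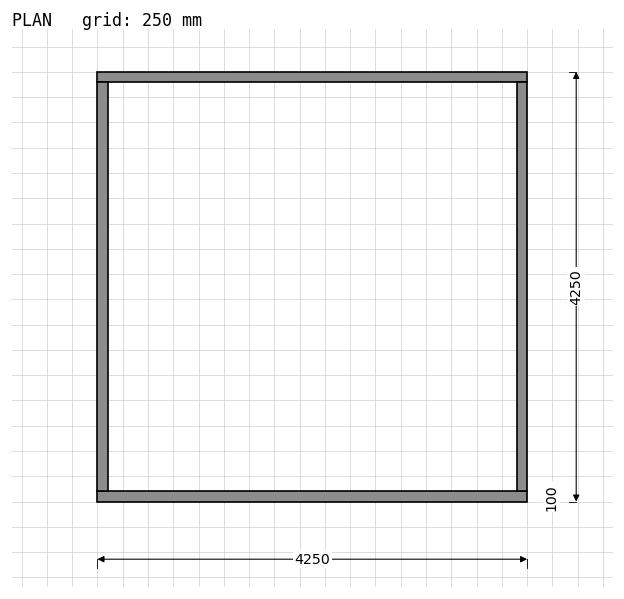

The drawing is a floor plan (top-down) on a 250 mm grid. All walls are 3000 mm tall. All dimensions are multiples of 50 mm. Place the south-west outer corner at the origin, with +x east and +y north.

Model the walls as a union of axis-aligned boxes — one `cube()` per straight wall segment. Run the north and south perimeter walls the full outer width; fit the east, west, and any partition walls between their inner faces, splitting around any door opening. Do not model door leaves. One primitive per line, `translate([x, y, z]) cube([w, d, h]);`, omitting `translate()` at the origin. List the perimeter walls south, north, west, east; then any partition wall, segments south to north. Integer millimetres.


cube([4250, 100, 3000]);
translate([0, 4150, 0]) cube([4250, 100, 3000]);
translate([0, 100, 0]) cube([100, 4050, 3000]);
translate([4150, 100, 0]) cube([100, 4050, 3000]);
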